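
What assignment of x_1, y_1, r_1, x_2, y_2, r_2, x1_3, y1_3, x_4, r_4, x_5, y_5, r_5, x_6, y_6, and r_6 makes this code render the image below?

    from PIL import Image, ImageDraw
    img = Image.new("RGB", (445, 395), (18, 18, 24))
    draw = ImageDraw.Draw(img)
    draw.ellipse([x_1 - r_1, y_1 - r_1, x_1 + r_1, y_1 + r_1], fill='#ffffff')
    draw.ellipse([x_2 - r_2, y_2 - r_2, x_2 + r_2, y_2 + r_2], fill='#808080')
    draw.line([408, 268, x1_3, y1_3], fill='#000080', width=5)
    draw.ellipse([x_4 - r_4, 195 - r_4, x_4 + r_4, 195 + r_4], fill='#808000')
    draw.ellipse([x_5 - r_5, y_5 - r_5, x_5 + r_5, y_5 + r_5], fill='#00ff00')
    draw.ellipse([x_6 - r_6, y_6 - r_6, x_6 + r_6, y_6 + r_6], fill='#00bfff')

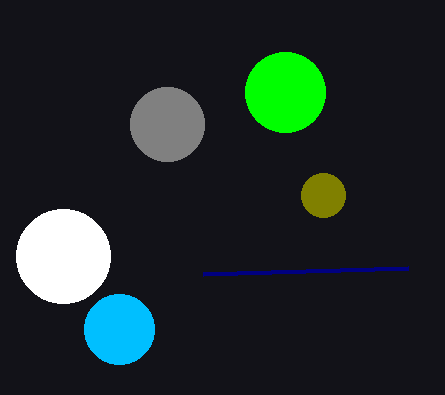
x_1 = 63; y_1 = 256; r_1 = 47; x_2 = 167; y_2 = 124; r_2 = 37; x1_3 = 203; y1_3 = 274; x_4 = 323; r_4 = 22; x_5 = 285; y_5 = 92; r_5 = 40; x_6 = 119; y_6 = 329; r_6 = 35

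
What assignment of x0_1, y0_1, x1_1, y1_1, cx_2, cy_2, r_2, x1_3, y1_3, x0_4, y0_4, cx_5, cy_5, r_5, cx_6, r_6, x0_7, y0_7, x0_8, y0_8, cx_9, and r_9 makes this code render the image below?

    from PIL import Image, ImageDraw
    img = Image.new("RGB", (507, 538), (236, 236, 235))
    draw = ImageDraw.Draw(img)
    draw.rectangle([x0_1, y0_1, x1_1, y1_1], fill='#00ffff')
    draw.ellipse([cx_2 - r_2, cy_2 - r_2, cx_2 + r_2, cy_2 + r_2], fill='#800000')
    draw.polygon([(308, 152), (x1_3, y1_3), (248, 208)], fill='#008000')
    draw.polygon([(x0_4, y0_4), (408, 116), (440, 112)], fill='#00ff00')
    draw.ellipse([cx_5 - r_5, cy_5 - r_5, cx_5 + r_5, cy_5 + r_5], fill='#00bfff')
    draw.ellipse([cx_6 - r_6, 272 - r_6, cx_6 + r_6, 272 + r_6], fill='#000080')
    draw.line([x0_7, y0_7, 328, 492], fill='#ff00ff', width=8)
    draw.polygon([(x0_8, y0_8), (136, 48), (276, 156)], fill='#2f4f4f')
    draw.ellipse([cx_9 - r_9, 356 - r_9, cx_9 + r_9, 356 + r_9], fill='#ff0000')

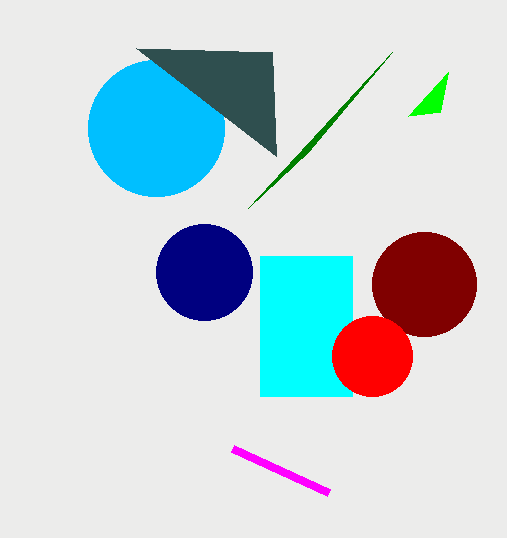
x0_1 = 260
y0_1 = 256
x1_1 = 352
y1_1 = 396
cx_2 = 424
cy_2 = 284
r_2 = 52
x1_3 = 392
y1_3 = 52
x0_4 = 448
y0_4 = 72
cx_5 = 156
cy_5 = 128
r_5 = 68
cx_6 = 204
r_6 = 48
x0_7 = 232
y0_7 = 448
x0_8 = 272
y0_8 = 52
cx_9 = 372
r_9 = 40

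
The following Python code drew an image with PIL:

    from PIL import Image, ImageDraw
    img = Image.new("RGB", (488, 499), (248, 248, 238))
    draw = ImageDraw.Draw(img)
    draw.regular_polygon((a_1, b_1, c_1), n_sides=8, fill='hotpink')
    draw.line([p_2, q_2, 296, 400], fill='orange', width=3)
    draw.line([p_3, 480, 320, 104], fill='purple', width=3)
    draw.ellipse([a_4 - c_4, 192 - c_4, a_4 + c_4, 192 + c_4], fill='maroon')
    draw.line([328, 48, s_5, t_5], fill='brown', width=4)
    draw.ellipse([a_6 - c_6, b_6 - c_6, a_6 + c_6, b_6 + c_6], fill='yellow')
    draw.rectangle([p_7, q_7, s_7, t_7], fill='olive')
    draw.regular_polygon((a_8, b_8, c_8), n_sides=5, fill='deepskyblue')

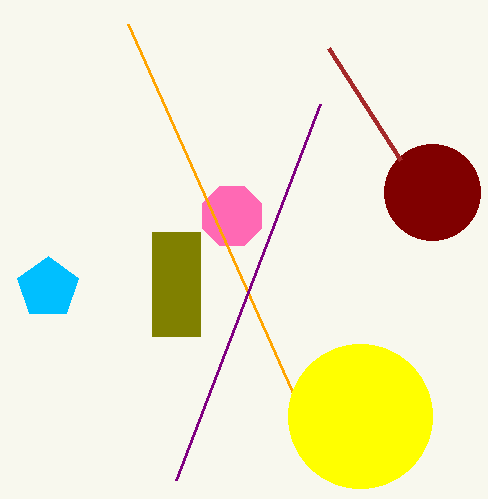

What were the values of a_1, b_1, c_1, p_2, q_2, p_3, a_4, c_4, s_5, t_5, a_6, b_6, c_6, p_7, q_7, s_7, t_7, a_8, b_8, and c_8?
a_1 = 232
b_1 = 216
c_1 = 32
p_2 = 128
q_2 = 24
p_3 = 176
a_4 = 432
c_4 = 48
s_5 = 400
t_5 = 160
a_6 = 360
b_6 = 416
c_6 = 72
p_7 = 152
q_7 = 232
s_7 = 200
t_7 = 336
a_8 = 48
b_8 = 288
c_8 = 32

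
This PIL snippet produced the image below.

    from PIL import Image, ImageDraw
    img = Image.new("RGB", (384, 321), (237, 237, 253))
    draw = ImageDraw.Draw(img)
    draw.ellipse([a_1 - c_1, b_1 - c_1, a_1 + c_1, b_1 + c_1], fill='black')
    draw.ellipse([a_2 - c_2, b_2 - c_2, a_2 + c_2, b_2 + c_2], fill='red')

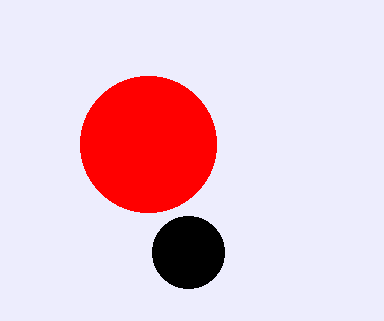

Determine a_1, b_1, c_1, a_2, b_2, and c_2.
a_1 = 188, b_1 = 252, c_1 = 36, a_2 = 148, b_2 = 144, c_2 = 68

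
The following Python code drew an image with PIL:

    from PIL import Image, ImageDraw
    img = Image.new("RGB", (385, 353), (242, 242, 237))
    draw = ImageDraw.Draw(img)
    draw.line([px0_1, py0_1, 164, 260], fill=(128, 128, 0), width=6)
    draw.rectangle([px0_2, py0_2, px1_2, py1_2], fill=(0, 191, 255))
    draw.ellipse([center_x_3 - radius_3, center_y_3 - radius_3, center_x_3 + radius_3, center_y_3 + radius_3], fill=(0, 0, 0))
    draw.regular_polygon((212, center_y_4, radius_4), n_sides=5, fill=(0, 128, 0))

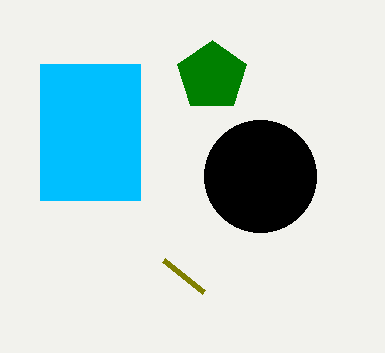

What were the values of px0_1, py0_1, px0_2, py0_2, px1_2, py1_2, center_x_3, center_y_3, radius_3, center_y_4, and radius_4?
px0_1 = 204, py0_1 = 292, px0_2 = 40, py0_2 = 64, px1_2 = 140, py1_2 = 200, center_x_3 = 260, center_y_3 = 176, radius_3 = 56, center_y_4 = 76, radius_4 = 36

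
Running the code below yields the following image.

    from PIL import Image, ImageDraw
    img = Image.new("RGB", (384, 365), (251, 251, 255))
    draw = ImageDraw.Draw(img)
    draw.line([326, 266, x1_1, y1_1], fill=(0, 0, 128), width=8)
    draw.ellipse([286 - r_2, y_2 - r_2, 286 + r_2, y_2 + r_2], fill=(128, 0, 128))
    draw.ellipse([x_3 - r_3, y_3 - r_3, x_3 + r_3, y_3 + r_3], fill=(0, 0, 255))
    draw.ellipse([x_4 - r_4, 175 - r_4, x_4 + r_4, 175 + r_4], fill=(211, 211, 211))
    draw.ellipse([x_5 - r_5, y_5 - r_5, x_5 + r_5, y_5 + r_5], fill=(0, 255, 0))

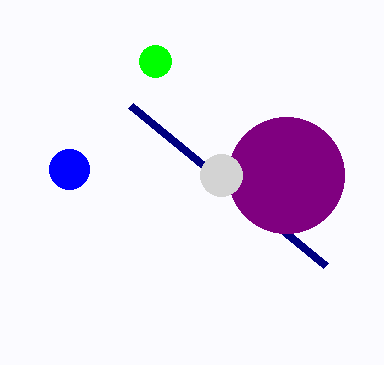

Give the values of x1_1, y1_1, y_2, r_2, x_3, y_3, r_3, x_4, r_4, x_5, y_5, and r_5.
x1_1 = 131; y1_1 = 106; y_2 = 175; r_2 = 58; x_3 = 69; y_3 = 169; r_3 = 20; x_4 = 221; r_4 = 21; x_5 = 155; y_5 = 61; r_5 = 16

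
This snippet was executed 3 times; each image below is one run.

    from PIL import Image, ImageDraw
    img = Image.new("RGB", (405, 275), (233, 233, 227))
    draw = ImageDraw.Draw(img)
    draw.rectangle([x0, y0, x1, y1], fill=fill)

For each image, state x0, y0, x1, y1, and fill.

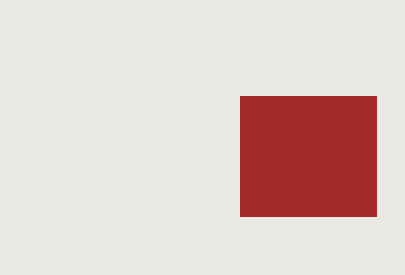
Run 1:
x0 = 240
y0 = 96
x1 = 376
y1 = 216
fill = 'brown'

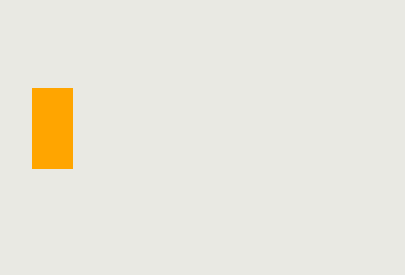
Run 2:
x0 = 32
y0 = 88
x1 = 72
y1 = 168
fill = 'orange'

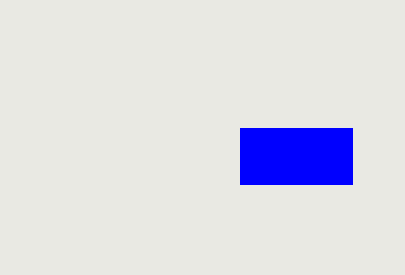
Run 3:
x0 = 240, y0 = 128, x1 = 352, y1 = 184, fill = 'blue'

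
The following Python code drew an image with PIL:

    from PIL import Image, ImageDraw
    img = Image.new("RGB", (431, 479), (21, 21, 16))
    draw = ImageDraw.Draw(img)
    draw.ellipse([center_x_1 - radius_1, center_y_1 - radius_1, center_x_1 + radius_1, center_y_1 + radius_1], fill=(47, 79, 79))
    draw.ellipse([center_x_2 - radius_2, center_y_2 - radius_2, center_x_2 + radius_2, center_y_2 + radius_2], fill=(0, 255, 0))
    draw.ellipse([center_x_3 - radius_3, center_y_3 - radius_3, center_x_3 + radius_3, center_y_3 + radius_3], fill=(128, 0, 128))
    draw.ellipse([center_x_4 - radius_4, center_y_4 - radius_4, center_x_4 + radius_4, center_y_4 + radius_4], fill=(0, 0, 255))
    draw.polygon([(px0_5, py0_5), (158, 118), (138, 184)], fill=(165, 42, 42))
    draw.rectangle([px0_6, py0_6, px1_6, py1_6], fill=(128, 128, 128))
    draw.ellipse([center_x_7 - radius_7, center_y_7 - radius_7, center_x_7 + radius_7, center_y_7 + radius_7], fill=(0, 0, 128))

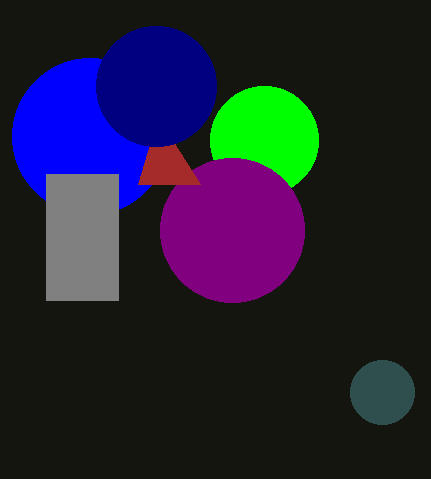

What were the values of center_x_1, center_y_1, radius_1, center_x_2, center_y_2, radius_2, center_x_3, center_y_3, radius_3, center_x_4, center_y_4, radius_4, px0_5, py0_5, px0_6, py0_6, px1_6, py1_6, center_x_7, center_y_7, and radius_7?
center_x_1 = 382, center_y_1 = 392, radius_1 = 32, center_x_2 = 264, center_y_2 = 140, radius_2 = 54, center_x_3 = 232, center_y_3 = 230, radius_3 = 72, center_x_4 = 90, center_y_4 = 136, radius_4 = 78, px0_5 = 200, py0_5 = 184, px0_6 = 46, py0_6 = 174, px1_6 = 118, py1_6 = 300, center_x_7 = 156, center_y_7 = 86, radius_7 = 60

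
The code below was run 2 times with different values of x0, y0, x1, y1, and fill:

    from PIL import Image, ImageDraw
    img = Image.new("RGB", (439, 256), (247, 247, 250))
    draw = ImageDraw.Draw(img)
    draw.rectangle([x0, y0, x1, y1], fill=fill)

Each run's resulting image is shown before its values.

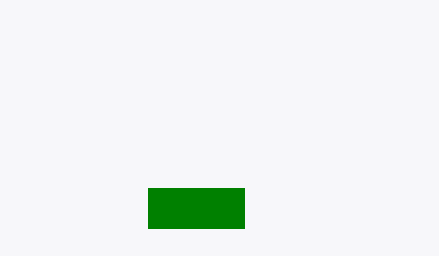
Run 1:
x0 = 148
y0 = 188
x1 = 244
y1 = 228
fill = 'green'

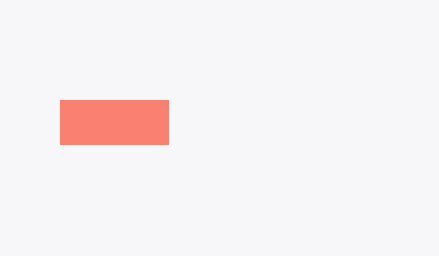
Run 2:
x0 = 60
y0 = 100
x1 = 168
y1 = 144
fill = 'salmon'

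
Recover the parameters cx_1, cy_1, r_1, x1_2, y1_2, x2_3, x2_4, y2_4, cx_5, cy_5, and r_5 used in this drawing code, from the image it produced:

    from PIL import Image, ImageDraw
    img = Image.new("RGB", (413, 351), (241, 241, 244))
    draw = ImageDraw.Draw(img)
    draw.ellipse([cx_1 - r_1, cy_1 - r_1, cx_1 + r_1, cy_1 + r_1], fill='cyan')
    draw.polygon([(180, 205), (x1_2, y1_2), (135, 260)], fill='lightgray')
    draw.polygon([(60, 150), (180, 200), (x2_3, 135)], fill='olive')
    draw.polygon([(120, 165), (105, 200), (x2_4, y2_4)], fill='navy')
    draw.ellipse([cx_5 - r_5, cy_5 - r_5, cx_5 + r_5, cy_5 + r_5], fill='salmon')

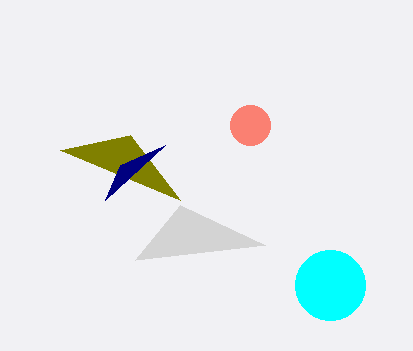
cx_1 = 330
cy_1 = 285
r_1 = 35
x1_2 = 265
y1_2 = 245
x2_3 = 130
x2_4 = 165
y2_4 = 145
cx_5 = 250
cy_5 = 125
r_5 = 20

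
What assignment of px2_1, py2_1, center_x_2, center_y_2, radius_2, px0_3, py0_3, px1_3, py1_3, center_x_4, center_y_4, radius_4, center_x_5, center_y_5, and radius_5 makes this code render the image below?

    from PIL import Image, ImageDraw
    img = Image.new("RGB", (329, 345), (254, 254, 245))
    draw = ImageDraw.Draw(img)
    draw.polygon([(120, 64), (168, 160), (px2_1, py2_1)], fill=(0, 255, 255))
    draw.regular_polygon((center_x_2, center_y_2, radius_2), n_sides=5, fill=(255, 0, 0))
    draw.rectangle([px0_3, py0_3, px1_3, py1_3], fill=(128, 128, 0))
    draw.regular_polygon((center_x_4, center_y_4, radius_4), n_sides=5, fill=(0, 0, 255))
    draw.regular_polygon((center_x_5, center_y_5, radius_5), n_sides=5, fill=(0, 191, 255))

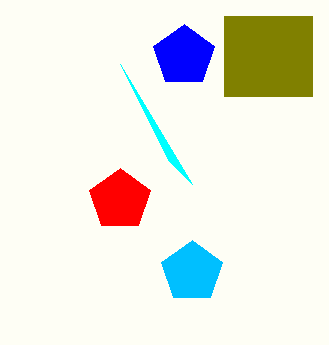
px2_1 = 192; py2_1 = 184; center_x_2 = 120; center_y_2 = 200; radius_2 = 32; px0_3 = 224; py0_3 = 16; px1_3 = 312; py1_3 = 96; center_x_4 = 184; center_y_4 = 56; radius_4 = 32; center_x_5 = 192; center_y_5 = 272; radius_5 = 32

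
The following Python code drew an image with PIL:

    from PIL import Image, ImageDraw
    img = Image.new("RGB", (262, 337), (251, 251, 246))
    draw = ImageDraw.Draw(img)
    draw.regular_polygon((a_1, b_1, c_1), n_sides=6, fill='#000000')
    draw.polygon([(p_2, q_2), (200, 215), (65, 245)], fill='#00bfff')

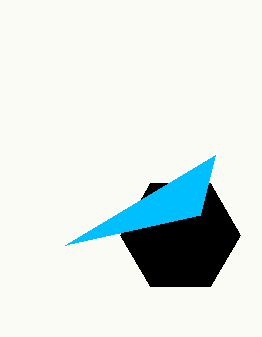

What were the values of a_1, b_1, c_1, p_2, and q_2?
a_1 = 180, b_1 = 235, c_1 = 60, p_2 = 215, q_2 = 155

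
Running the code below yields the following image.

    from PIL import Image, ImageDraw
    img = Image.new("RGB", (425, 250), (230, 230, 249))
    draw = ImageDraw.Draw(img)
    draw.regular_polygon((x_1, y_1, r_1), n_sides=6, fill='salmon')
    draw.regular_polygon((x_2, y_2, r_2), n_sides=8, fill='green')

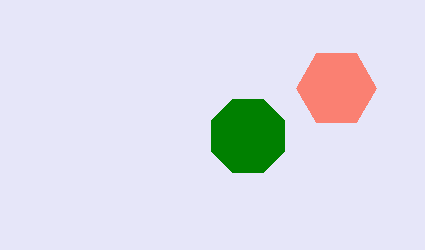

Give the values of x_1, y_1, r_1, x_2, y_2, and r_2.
x_1 = 336, y_1 = 88, r_1 = 40, x_2 = 248, y_2 = 136, r_2 = 40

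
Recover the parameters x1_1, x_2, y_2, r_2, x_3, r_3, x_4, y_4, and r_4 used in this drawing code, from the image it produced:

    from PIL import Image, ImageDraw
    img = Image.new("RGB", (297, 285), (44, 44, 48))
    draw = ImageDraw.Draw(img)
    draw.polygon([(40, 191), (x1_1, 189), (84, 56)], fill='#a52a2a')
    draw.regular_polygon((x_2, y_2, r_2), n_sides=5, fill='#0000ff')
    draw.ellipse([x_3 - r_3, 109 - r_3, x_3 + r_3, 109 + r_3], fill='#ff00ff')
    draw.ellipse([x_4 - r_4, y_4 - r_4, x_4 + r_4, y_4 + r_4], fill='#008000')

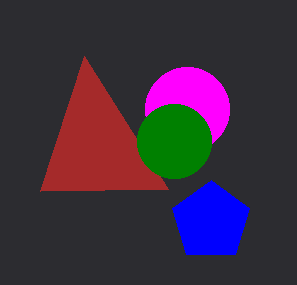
x1_1 = 168, x_2 = 211, y_2 = 221, r_2 = 41, x_3 = 187, r_3 = 42, x_4 = 174, y_4 = 141, r_4 = 37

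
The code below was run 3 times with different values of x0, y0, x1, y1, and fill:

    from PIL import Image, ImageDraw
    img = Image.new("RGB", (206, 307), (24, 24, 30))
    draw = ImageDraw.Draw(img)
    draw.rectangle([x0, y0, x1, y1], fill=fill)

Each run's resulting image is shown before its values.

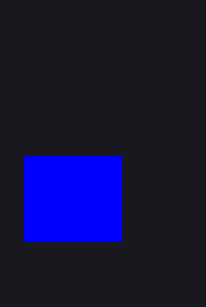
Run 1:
x0 = 24
y0 = 156
x1 = 120
y1 = 240
fill = 'blue'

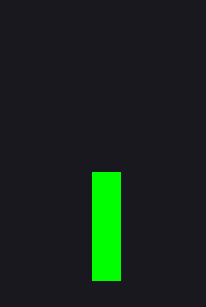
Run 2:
x0 = 92; y0 = 172; x1 = 120; y1 = 280; fill = 'lime'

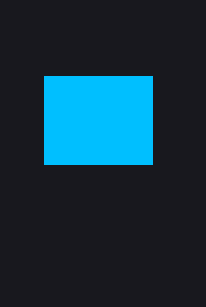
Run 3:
x0 = 44; y0 = 76; x1 = 152; y1 = 164; fill = 'deepskyblue'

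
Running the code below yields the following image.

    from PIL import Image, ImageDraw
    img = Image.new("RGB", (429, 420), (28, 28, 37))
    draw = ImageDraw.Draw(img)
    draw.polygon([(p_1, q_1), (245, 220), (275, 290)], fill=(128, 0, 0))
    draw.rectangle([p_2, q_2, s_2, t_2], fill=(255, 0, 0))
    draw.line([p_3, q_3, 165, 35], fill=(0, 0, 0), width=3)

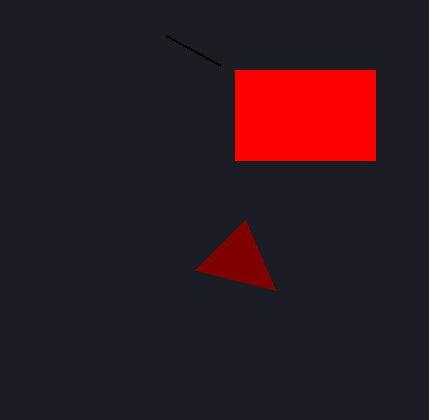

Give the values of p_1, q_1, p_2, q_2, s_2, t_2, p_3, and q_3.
p_1 = 195
q_1 = 270
p_2 = 235
q_2 = 70
s_2 = 375
t_2 = 160
p_3 = 220
q_3 = 65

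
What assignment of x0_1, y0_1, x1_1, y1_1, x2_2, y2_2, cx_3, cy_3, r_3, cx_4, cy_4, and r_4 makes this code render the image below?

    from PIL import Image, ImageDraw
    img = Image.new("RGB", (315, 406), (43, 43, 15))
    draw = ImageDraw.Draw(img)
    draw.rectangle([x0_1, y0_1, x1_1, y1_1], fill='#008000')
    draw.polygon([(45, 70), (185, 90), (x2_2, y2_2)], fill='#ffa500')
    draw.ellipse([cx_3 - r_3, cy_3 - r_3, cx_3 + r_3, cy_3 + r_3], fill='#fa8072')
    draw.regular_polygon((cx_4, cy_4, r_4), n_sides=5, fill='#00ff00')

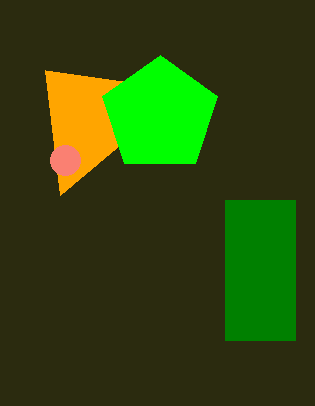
x0_1 = 225; y0_1 = 200; x1_1 = 295; y1_1 = 340; x2_2 = 60; y2_2 = 195; cx_3 = 65; cy_3 = 160; r_3 = 15; cx_4 = 160; cy_4 = 115; r_4 = 60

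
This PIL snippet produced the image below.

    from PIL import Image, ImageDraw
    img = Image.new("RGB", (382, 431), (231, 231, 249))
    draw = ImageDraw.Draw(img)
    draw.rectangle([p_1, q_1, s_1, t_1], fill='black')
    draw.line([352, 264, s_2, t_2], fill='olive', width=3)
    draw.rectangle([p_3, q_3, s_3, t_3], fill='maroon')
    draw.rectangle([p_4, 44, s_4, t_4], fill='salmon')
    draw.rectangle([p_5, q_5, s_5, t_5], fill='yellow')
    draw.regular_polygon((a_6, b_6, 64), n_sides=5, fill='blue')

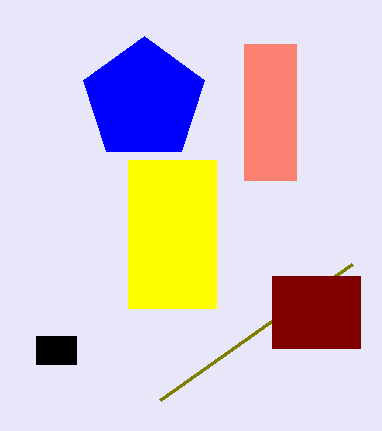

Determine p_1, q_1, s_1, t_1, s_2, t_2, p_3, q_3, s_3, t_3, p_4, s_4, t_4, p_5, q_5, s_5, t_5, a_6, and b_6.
p_1 = 36, q_1 = 336, s_1 = 76, t_1 = 364, s_2 = 160, t_2 = 400, p_3 = 272, q_3 = 276, s_3 = 360, t_3 = 348, p_4 = 244, s_4 = 296, t_4 = 180, p_5 = 128, q_5 = 160, s_5 = 216, t_5 = 308, a_6 = 144, b_6 = 100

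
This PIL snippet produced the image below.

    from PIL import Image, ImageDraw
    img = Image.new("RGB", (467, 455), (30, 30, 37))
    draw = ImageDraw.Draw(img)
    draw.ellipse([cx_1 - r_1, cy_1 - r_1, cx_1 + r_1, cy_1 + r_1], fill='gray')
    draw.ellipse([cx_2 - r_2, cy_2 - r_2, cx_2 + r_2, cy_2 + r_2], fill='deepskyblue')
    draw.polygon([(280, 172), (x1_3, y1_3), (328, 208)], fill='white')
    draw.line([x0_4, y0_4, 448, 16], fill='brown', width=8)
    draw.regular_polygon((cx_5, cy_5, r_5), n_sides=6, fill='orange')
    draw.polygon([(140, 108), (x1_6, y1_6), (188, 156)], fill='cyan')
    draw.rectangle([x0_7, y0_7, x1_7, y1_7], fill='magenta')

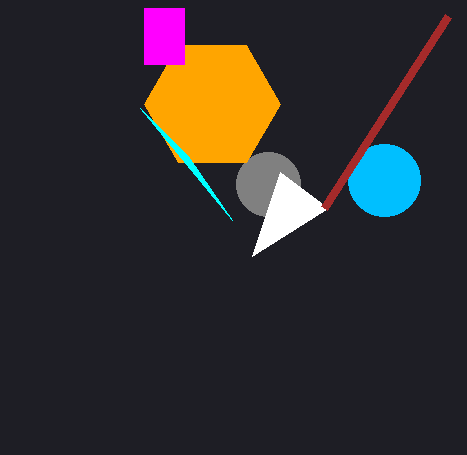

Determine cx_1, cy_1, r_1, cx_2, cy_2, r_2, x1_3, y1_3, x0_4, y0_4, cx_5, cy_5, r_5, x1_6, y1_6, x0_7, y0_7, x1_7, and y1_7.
cx_1 = 268
cy_1 = 184
r_1 = 32
cx_2 = 384
cy_2 = 180
r_2 = 36
x1_3 = 252
y1_3 = 256
x0_4 = 324
y0_4 = 208
cx_5 = 212
cy_5 = 104
r_5 = 68
x1_6 = 232
y1_6 = 220
x0_7 = 144
y0_7 = 8
x1_7 = 184
y1_7 = 64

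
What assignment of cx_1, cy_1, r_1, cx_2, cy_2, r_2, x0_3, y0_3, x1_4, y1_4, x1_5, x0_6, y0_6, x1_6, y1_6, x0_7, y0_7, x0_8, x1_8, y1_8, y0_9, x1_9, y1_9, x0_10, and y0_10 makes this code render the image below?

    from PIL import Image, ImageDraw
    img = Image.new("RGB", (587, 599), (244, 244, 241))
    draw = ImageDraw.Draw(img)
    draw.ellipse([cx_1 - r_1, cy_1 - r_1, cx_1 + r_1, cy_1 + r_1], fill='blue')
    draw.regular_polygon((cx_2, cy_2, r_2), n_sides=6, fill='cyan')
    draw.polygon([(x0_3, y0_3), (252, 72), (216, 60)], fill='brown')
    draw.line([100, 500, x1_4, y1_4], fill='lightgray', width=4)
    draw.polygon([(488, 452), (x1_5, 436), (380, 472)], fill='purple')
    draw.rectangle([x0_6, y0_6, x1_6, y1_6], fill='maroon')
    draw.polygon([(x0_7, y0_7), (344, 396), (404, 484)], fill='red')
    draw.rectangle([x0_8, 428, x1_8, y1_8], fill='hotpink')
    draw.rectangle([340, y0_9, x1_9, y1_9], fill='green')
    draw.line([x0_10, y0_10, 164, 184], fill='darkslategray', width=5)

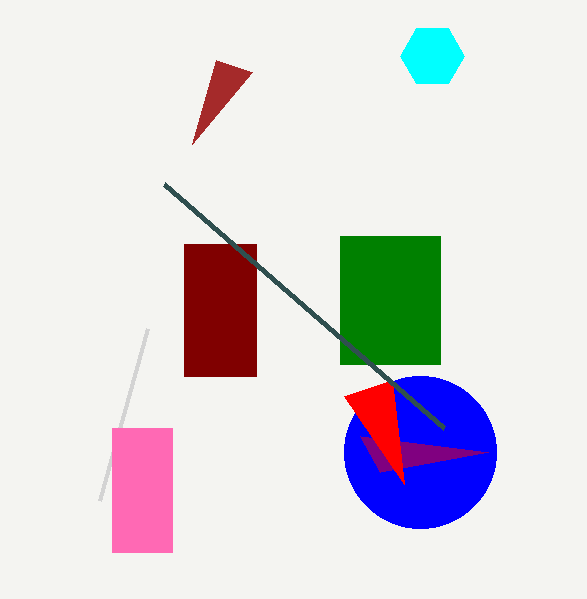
cx_1 = 420; cy_1 = 452; r_1 = 76; cx_2 = 432; cy_2 = 56; r_2 = 32; x0_3 = 192; y0_3 = 144; x1_4 = 148; y1_4 = 328; x1_5 = 360; x0_6 = 184; y0_6 = 244; x1_6 = 256; y1_6 = 376; x0_7 = 392; y0_7 = 380; x0_8 = 112; x1_8 = 172; y1_8 = 552; y0_9 = 236; x1_9 = 440; y1_9 = 364; x0_10 = 444; y0_10 = 428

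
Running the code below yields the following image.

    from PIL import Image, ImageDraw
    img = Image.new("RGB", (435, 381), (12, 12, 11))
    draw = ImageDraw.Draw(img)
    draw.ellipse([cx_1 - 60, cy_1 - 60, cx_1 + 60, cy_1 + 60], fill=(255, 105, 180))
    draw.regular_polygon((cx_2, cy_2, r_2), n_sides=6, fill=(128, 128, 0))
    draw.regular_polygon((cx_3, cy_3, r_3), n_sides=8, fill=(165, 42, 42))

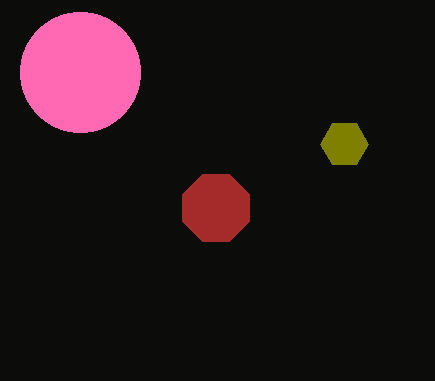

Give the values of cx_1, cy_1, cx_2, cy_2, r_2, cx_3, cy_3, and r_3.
cx_1 = 80
cy_1 = 72
cx_2 = 344
cy_2 = 144
r_2 = 24
cx_3 = 216
cy_3 = 208
r_3 = 36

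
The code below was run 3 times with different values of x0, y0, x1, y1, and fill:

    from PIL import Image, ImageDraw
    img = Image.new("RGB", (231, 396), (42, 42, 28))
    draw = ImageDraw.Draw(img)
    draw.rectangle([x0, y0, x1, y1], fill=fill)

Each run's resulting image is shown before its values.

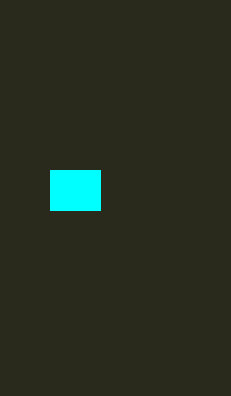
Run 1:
x0 = 50; y0 = 170; x1 = 100; y1 = 210; fill = 'cyan'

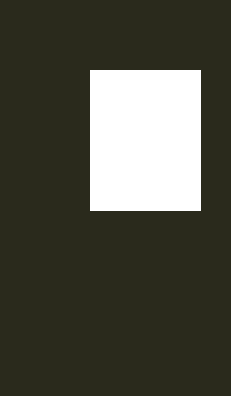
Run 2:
x0 = 90
y0 = 70
x1 = 200
y1 = 210
fill = 'white'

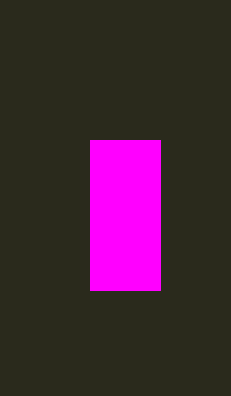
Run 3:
x0 = 90; y0 = 140; x1 = 160; y1 = 290; fill = 'magenta'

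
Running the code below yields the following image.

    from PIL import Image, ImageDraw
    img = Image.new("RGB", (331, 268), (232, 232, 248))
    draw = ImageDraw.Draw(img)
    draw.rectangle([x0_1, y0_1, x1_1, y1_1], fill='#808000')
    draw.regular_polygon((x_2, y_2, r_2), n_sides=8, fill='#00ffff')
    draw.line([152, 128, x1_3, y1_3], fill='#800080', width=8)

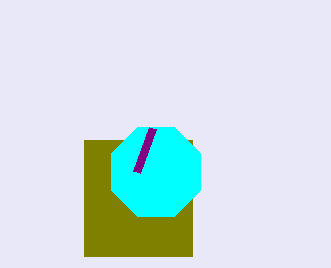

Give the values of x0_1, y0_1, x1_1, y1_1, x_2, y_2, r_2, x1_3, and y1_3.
x0_1 = 84
y0_1 = 140
x1_1 = 192
y1_1 = 256
x_2 = 156
y_2 = 172
r_2 = 48
x1_3 = 136
y1_3 = 172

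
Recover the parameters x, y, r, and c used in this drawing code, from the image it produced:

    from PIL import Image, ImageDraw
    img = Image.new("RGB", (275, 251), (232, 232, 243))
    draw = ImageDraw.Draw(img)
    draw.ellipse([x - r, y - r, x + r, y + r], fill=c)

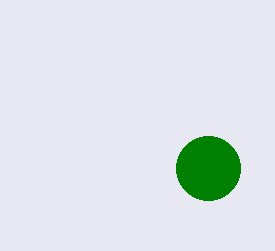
x = 208
y = 168
r = 32
c = 'green'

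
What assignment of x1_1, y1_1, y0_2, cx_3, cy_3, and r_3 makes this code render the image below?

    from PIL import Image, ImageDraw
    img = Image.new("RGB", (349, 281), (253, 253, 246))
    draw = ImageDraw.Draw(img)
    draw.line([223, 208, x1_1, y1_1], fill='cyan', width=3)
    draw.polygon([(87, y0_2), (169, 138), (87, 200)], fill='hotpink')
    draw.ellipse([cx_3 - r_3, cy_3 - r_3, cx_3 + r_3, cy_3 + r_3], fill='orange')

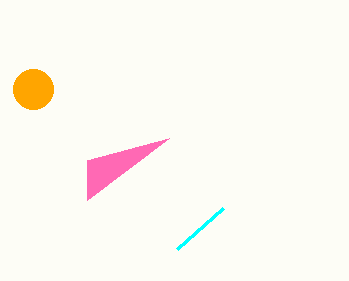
x1_1 = 177
y1_1 = 249
y0_2 = 160
cx_3 = 33
cy_3 = 89
r_3 = 20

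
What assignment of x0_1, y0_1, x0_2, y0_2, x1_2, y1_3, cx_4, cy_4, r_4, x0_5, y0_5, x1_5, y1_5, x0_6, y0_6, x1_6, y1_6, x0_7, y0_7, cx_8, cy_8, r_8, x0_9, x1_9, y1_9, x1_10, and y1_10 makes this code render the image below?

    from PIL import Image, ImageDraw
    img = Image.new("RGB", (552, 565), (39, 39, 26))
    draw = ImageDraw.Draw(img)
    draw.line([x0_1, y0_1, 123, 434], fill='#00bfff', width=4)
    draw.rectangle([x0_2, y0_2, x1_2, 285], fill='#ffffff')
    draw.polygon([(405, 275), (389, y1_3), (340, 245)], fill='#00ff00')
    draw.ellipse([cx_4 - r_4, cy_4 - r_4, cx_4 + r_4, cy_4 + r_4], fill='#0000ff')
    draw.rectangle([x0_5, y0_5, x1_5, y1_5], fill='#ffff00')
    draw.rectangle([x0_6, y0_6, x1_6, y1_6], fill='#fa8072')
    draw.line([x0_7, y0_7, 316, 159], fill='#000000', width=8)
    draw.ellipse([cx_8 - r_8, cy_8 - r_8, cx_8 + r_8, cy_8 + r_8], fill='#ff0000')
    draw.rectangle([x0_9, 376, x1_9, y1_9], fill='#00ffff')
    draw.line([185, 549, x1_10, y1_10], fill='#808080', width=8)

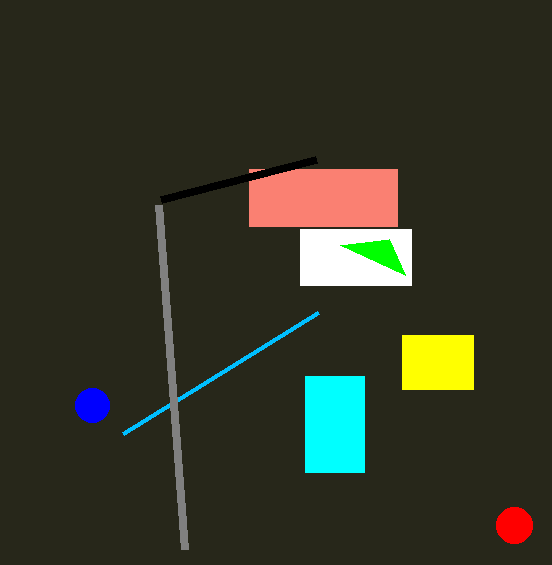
x0_1 = 318, y0_1 = 313, x0_2 = 300, y0_2 = 229, x1_2 = 411, y1_3 = 239, cx_4 = 92, cy_4 = 405, r_4 = 17, x0_5 = 402, y0_5 = 335, x1_5 = 473, y1_5 = 389, x0_6 = 249, y0_6 = 169, x1_6 = 397, y1_6 = 226, x0_7 = 161, y0_7 = 199, cx_8 = 514, cy_8 = 525, r_8 = 18, x0_9 = 305, x1_9 = 364, y1_9 = 472, x1_10 = 159, y1_10 = 205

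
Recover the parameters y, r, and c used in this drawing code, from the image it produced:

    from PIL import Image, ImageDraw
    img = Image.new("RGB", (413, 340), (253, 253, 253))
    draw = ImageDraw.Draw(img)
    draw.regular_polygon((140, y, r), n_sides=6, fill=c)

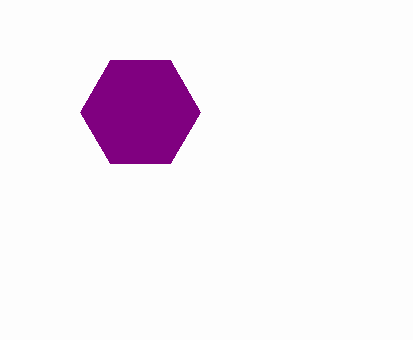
y = 112; r = 60; c = 'purple'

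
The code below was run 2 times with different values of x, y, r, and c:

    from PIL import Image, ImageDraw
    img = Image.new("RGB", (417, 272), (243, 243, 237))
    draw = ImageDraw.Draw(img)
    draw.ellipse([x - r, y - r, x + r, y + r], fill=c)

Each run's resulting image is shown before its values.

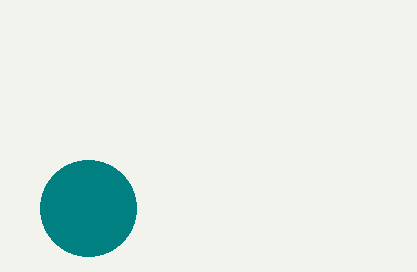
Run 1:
x = 88, y = 208, r = 48, c = 'teal'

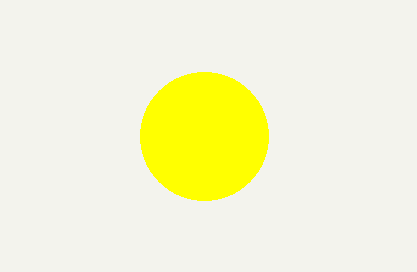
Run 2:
x = 204; y = 136; r = 64; c = 'yellow'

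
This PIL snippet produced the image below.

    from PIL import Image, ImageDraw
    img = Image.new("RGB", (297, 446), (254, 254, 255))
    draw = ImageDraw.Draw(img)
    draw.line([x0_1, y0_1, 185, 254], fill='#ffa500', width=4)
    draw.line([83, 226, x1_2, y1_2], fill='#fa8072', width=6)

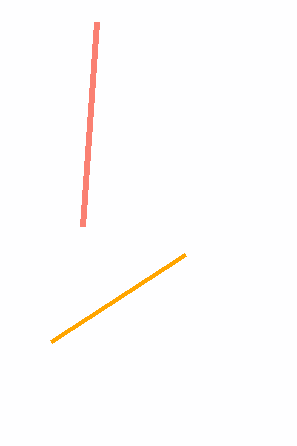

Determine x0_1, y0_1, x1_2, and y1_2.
x0_1 = 51, y0_1 = 341, x1_2 = 97, y1_2 = 22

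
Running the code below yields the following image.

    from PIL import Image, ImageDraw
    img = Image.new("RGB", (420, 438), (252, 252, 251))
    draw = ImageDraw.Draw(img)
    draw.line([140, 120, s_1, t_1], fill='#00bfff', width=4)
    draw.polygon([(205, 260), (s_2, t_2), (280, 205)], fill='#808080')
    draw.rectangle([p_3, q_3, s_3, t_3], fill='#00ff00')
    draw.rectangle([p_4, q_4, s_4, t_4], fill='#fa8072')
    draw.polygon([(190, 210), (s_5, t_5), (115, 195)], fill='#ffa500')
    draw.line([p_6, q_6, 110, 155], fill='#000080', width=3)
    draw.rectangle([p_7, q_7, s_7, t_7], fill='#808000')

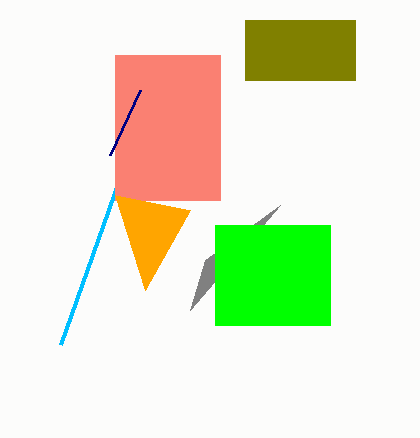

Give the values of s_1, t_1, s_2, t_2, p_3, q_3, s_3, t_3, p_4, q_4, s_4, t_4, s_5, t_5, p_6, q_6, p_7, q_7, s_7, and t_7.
s_1 = 60, t_1 = 345, s_2 = 190, t_2 = 310, p_3 = 215, q_3 = 225, s_3 = 330, t_3 = 325, p_4 = 115, q_4 = 55, s_4 = 220, t_4 = 200, s_5 = 145, t_5 = 290, p_6 = 140, q_6 = 90, p_7 = 245, q_7 = 20, s_7 = 355, t_7 = 80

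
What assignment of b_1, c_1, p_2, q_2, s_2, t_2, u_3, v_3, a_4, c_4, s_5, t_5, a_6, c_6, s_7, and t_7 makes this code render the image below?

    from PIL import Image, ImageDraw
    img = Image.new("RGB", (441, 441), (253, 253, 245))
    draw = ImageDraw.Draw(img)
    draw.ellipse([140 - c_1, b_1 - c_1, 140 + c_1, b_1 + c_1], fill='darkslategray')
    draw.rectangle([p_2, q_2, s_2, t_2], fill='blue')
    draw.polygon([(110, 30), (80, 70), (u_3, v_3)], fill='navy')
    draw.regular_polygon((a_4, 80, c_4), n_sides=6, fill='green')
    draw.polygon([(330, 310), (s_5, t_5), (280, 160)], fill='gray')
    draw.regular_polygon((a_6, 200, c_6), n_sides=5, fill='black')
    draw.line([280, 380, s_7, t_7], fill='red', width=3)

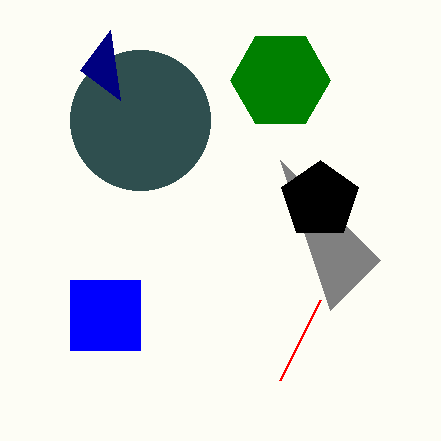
b_1 = 120, c_1 = 70, p_2 = 70, q_2 = 280, s_2 = 140, t_2 = 350, u_3 = 120, v_3 = 100, a_4 = 280, c_4 = 50, s_5 = 380, t_5 = 260, a_6 = 320, c_6 = 40, s_7 = 320, t_7 = 300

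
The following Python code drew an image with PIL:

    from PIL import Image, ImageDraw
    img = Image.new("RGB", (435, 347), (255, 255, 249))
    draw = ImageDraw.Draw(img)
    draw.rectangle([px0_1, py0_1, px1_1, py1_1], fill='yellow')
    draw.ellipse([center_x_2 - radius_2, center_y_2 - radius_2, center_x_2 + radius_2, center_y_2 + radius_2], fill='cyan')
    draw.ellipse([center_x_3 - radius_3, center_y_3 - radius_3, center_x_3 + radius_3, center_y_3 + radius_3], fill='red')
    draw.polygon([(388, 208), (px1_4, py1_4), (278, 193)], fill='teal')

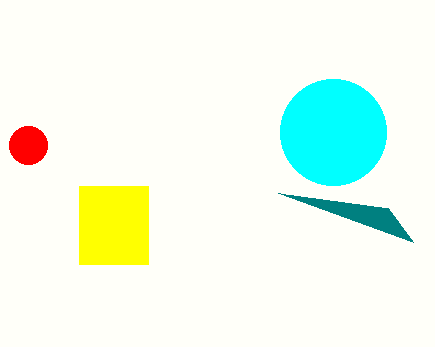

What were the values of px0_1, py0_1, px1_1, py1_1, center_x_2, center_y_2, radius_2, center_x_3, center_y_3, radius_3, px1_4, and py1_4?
px0_1 = 79; py0_1 = 186; px1_1 = 148; py1_1 = 264; center_x_2 = 333; center_y_2 = 132; radius_2 = 53; center_x_3 = 28; center_y_3 = 145; radius_3 = 19; px1_4 = 413; py1_4 = 242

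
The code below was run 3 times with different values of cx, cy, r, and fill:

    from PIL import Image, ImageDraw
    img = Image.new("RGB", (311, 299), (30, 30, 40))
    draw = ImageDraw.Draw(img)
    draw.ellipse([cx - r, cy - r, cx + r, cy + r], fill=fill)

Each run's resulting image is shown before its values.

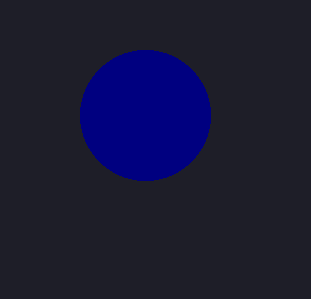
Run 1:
cx = 145
cy = 115
r = 65
fill = 'navy'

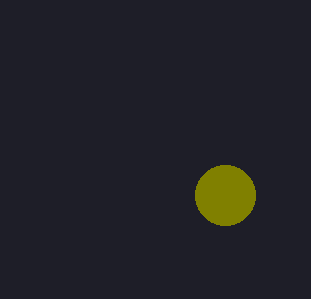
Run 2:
cx = 225; cy = 195; r = 30; fill = 'olive'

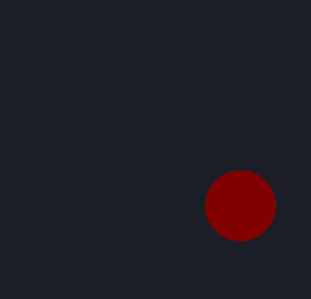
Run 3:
cx = 240, cy = 205, r = 35, fill = 'maroon'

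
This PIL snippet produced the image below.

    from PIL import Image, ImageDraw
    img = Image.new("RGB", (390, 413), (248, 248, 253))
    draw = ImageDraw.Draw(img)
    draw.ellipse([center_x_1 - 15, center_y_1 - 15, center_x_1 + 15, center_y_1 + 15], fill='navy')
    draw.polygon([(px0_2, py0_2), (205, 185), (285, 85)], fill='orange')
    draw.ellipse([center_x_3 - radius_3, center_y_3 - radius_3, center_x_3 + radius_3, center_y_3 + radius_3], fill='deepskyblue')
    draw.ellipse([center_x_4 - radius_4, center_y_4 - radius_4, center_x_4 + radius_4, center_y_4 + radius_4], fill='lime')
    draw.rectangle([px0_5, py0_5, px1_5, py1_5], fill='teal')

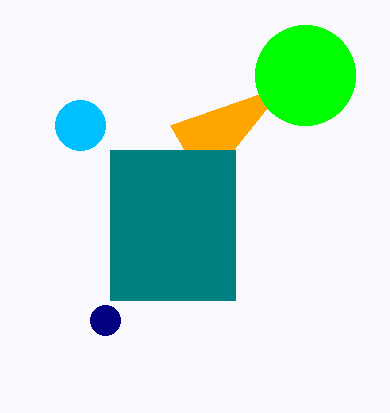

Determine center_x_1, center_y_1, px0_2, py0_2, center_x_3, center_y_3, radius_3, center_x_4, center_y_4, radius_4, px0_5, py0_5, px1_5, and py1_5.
center_x_1 = 105
center_y_1 = 320
px0_2 = 170
py0_2 = 125
center_x_3 = 80
center_y_3 = 125
radius_3 = 25
center_x_4 = 305
center_y_4 = 75
radius_4 = 50
px0_5 = 110
py0_5 = 150
px1_5 = 235
py1_5 = 300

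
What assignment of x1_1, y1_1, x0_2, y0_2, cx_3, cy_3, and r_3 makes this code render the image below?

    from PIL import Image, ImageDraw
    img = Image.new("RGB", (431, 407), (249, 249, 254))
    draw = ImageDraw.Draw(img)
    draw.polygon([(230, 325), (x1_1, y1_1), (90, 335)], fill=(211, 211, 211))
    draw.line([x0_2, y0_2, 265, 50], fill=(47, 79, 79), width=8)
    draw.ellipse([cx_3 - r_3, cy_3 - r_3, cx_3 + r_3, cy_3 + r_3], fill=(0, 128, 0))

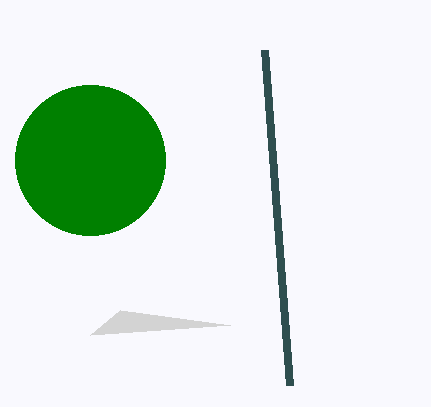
x1_1 = 120, y1_1 = 310, x0_2 = 290, y0_2 = 385, cx_3 = 90, cy_3 = 160, r_3 = 75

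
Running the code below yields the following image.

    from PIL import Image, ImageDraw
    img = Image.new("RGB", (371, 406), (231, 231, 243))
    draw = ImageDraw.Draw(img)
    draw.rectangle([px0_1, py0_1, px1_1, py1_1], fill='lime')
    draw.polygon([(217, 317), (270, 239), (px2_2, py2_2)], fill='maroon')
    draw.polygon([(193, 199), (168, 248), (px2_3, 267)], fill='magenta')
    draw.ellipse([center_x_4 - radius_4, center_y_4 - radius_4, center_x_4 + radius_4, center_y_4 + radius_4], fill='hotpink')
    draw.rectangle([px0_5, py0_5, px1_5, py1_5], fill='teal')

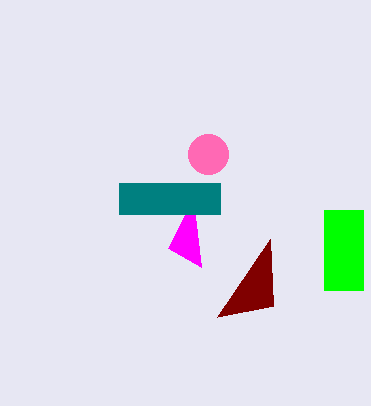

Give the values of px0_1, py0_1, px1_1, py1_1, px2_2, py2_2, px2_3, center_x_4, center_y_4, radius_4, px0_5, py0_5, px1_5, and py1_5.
px0_1 = 324, py0_1 = 210, px1_1 = 363, py1_1 = 290, px2_2 = 273, py2_2 = 306, px2_3 = 201, center_x_4 = 208, center_y_4 = 154, radius_4 = 20, px0_5 = 119, py0_5 = 183, px1_5 = 220, py1_5 = 214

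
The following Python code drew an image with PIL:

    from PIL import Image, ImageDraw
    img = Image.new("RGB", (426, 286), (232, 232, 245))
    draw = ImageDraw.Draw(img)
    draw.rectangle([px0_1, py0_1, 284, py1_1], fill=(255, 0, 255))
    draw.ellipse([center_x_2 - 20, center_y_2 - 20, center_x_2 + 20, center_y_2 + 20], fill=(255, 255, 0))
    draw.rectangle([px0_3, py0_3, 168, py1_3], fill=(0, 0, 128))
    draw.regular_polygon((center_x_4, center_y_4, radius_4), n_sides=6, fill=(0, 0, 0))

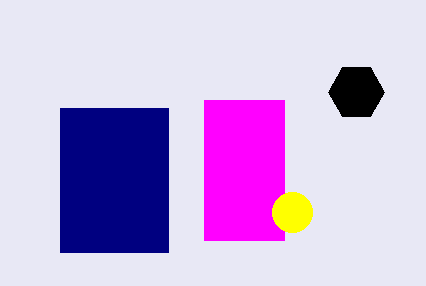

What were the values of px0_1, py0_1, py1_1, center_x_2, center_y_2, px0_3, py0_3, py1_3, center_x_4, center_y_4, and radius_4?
px0_1 = 204, py0_1 = 100, py1_1 = 240, center_x_2 = 292, center_y_2 = 212, px0_3 = 60, py0_3 = 108, py1_3 = 252, center_x_4 = 356, center_y_4 = 92, radius_4 = 28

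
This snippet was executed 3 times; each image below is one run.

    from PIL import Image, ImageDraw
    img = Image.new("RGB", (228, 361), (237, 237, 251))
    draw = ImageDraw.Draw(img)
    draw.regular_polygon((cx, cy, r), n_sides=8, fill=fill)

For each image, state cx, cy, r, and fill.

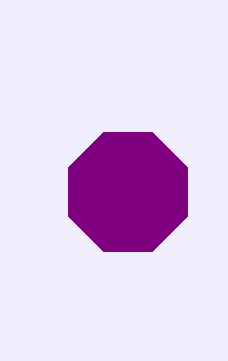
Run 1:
cx = 128
cy = 192
r = 64
fill = 'purple'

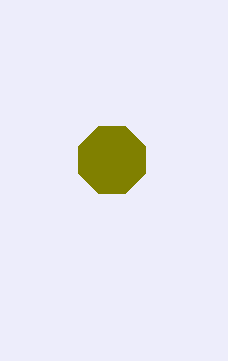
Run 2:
cx = 112; cy = 160; r = 36; fill = 'olive'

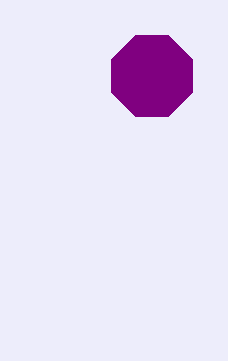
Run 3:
cx = 152, cy = 76, r = 44, fill = 'purple'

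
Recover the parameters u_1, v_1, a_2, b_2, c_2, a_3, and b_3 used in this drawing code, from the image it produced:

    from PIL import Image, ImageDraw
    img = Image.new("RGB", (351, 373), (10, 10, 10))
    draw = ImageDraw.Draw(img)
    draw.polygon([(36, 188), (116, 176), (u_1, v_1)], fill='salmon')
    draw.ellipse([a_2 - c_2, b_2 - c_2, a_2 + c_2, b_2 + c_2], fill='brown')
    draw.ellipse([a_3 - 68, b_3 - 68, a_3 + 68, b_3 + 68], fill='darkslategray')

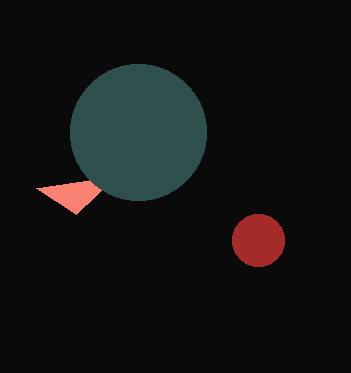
u_1 = 76; v_1 = 214; a_2 = 258; b_2 = 240; c_2 = 26; a_3 = 138; b_3 = 132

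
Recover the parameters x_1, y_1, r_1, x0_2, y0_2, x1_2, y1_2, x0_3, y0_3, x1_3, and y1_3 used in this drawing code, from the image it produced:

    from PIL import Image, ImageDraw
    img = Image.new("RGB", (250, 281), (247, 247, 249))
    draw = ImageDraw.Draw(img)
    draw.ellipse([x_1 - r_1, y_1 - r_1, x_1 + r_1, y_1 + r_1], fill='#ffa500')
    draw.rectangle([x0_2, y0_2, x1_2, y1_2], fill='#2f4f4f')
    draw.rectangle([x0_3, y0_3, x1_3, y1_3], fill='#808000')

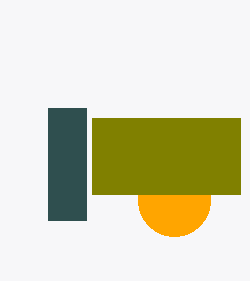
x_1 = 174, y_1 = 200, r_1 = 36, x0_2 = 48, y0_2 = 108, x1_2 = 86, y1_2 = 220, x0_3 = 92, y0_3 = 118, x1_3 = 240, y1_3 = 194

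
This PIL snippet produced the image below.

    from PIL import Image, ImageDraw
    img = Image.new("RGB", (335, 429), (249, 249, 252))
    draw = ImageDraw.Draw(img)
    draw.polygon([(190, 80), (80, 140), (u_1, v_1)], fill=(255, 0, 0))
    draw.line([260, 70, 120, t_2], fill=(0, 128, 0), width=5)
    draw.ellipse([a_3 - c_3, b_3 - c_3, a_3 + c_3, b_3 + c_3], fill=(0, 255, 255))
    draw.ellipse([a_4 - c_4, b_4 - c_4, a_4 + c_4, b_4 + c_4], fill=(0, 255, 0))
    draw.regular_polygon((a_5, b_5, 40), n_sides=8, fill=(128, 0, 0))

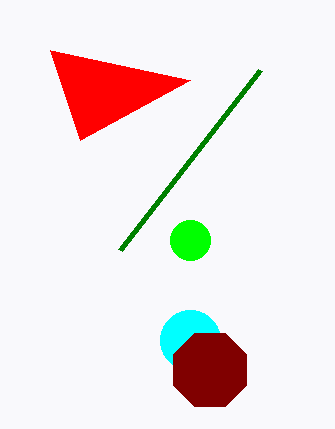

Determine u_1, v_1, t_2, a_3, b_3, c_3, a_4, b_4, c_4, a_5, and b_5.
u_1 = 50, v_1 = 50, t_2 = 250, a_3 = 190, b_3 = 340, c_3 = 30, a_4 = 190, b_4 = 240, c_4 = 20, a_5 = 210, b_5 = 370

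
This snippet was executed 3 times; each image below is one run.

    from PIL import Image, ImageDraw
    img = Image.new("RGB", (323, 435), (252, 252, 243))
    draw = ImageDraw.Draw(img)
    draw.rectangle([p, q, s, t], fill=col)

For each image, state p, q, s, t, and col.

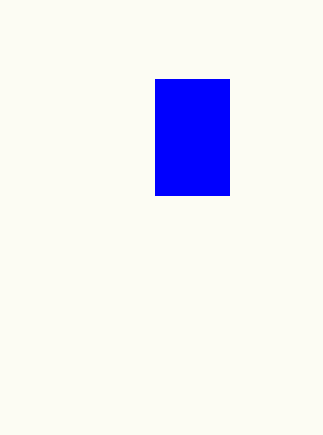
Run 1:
p = 155
q = 79
s = 229
t = 195
col = 'blue'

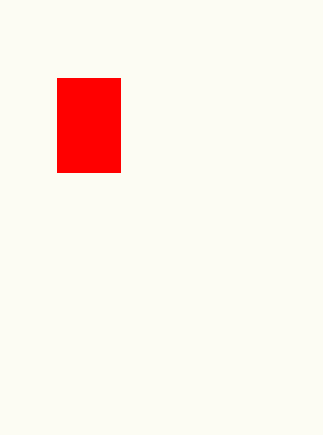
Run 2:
p = 57
q = 78
s = 120
t = 172
col = 'red'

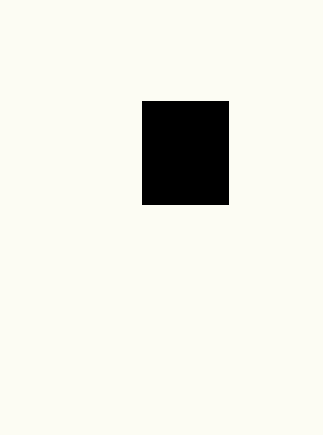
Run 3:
p = 142, q = 101, s = 228, t = 204, col = 'black'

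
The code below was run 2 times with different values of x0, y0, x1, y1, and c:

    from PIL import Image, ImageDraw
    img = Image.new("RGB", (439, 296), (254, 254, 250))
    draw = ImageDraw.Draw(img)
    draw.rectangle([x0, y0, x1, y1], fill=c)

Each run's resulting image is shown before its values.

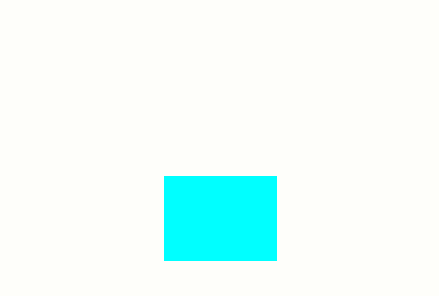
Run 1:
x0 = 164; y0 = 176; x1 = 276; y1 = 260; c = 'cyan'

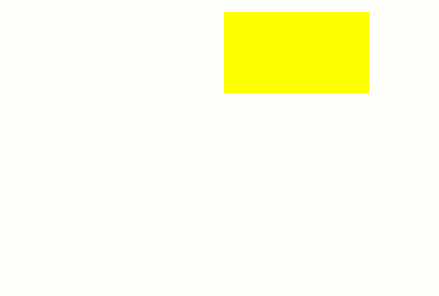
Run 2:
x0 = 224; y0 = 12; x1 = 368; y1 = 92; c = 'yellow'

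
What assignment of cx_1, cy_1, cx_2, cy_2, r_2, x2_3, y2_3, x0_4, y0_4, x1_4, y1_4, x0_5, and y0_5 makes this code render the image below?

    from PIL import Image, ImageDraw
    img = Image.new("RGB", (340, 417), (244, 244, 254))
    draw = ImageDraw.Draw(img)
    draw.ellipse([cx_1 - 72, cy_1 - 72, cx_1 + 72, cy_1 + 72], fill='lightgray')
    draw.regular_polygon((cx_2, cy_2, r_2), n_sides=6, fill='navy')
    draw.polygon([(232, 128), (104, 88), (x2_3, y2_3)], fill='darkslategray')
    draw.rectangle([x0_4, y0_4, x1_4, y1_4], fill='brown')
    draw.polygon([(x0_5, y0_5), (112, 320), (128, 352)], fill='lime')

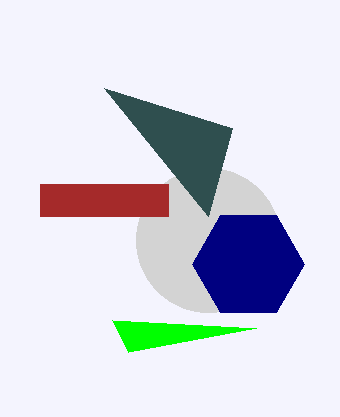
cx_1 = 208; cy_1 = 240; cx_2 = 248; cy_2 = 264; r_2 = 56; x2_3 = 208; y2_3 = 216; x0_4 = 40; y0_4 = 184; x1_4 = 168; y1_4 = 216; x0_5 = 256; y0_5 = 328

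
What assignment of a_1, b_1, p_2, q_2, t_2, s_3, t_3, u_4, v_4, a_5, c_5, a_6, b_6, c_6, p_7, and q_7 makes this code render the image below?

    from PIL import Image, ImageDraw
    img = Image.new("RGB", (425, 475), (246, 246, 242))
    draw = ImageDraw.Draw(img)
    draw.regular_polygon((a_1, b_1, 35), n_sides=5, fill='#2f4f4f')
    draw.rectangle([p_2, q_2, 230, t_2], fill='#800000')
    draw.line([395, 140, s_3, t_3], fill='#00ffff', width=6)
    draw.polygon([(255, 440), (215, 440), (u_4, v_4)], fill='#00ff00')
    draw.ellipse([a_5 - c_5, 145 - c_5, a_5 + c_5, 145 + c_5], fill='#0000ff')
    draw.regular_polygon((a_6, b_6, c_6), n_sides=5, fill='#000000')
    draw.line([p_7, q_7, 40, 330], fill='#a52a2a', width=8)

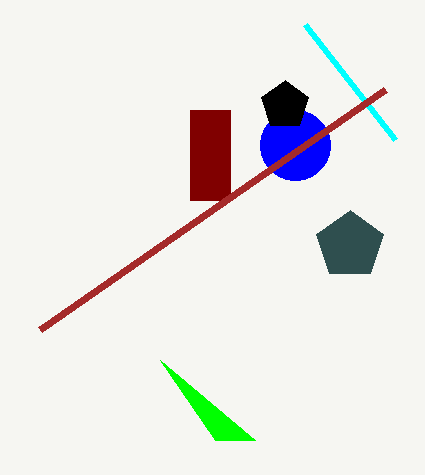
a_1 = 350
b_1 = 245
p_2 = 190
q_2 = 110
t_2 = 200
s_3 = 305
t_3 = 25
u_4 = 160
v_4 = 360
a_5 = 295
c_5 = 35
a_6 = 285
b_6 = 105
c_6 = 25
p_7 = 385
q_7 = 90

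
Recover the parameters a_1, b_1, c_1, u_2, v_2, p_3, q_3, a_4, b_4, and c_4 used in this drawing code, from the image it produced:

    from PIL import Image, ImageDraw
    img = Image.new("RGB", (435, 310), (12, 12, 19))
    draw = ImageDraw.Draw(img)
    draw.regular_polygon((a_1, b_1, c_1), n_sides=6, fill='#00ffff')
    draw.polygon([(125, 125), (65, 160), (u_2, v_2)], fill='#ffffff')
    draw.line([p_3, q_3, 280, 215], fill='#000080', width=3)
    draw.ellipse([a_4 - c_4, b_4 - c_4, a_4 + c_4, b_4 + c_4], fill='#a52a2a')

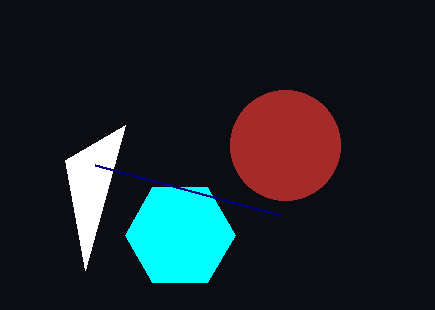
a_1 = 180, b_1 = 235, c_1 = 55, u_2 = 85, v_2 = 270, p_3 = 95, q_3 = 165, a_4 = 285, b_4 = 145, c_4 = 55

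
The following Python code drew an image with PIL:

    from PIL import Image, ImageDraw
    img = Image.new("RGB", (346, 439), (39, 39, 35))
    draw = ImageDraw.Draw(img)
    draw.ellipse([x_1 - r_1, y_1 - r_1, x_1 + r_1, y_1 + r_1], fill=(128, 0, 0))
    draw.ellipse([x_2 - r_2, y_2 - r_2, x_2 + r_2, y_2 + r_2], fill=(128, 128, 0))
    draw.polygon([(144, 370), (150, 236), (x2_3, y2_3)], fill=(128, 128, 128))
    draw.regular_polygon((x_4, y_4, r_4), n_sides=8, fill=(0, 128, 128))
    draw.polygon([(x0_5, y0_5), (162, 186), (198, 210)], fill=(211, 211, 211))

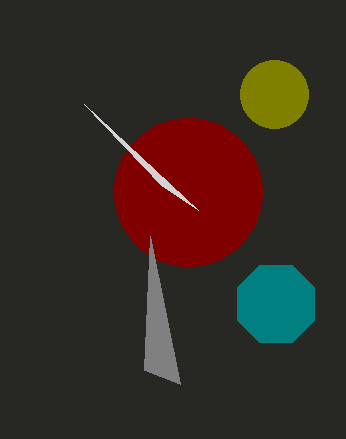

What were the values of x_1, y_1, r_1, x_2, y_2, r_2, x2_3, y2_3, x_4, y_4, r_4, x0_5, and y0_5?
x_1 = 188
y_1 = 192
r_1 = 74
x_2 = 274
y_2 = 94
r_2 = 34
x2_3 = 180
y2_3 = 384
x_4 = 276
y_4 = 304
r_4 = 42
x0_5 = 84
y0_5 = 104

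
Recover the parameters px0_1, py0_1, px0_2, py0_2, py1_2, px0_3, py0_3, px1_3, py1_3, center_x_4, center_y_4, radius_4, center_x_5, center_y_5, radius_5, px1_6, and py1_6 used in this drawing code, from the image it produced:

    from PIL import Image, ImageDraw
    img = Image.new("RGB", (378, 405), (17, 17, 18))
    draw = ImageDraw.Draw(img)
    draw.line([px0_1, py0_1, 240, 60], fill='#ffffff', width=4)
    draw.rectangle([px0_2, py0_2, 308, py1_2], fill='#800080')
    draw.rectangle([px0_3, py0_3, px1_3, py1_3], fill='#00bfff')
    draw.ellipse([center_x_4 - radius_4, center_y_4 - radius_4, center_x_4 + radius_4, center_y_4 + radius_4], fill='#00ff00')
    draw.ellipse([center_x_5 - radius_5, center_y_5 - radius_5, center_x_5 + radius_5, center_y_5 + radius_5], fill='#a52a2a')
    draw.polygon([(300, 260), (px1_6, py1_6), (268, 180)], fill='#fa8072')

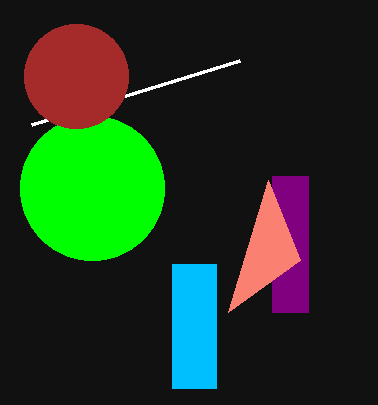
px0_1 = 32
py0_1 = 124
px0_2 = 272
py0_2 = 176
py1_2 = 312
px0_3 = 172
py0_3 = 264
px1_3 = 216
py1_3 = 388
center_x_4 = 92
center_y_4 = 188
radius_4 = 72
center_x_5 = 76
center_y_5 = 76
radius_5 = 52
px1_6 = 228
py1_6 = 312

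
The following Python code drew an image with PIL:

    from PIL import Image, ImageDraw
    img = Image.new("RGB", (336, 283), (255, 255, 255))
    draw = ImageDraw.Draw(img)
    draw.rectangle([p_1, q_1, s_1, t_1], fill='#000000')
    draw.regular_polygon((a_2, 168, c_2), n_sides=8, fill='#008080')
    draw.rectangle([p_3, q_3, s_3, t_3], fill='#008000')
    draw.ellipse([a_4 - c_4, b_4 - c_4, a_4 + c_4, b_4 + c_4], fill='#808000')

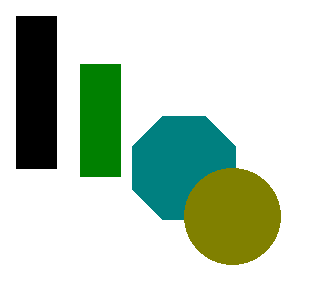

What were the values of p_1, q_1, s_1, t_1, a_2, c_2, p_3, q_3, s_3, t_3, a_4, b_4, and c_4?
p_1 = 16, q_1 = 16, s_1 = 56, t_1 = 168, a_2 = 184, c_2 = 56, p_3 = 80, q_3 = 64, s_3 = 120, t_3 = 176, a_4 = 232, b_4 = 216, c_4 = 48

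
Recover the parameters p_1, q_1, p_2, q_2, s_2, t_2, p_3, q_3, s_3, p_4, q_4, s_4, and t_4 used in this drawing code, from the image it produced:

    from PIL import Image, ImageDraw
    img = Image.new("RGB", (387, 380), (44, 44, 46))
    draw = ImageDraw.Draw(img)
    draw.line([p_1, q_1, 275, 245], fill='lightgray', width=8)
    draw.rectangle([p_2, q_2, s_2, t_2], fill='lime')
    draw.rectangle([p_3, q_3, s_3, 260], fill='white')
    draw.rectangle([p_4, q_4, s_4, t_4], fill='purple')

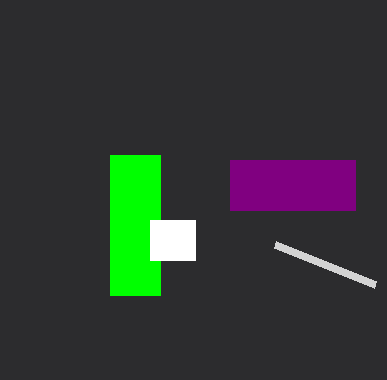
p_1 = 375
q_1 = 285
p_2 = 110
q_2 = 155
s_2 = 160
t_2 = 295
p_3 = 150
q_3 = 220
s_3 = 195
p_4 = 230
q_4 = 160
s_4 = 355
t_4 = 210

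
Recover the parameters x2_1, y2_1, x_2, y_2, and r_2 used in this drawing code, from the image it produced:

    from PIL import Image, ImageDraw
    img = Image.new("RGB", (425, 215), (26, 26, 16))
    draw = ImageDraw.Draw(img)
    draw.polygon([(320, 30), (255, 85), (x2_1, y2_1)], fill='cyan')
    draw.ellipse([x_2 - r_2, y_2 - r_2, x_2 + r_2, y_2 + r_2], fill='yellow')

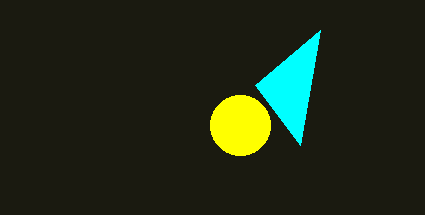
x2_1 = 300
y2_1 = 145
x_2 = 240
y_2 = 125
r_2 = 30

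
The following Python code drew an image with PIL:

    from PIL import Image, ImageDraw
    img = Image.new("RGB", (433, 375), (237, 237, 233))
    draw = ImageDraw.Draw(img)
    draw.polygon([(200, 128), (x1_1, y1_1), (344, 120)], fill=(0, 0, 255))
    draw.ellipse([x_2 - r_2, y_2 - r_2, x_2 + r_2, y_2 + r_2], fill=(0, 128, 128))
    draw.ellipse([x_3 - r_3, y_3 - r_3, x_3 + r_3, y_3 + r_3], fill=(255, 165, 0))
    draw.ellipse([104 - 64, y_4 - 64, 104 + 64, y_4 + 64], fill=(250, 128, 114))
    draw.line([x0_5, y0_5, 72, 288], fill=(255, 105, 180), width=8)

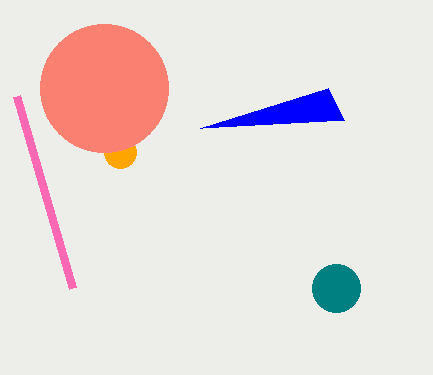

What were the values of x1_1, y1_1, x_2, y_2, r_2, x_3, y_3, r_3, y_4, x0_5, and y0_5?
x1_1 = 328
y1_1 = 88
x_2 = 336
y_2 = 288
r_2 = 24
x_3 = 120
y_3 = 152
r_3 = 16
y_4 = 88
x0_5 = 16
y0_5 = 96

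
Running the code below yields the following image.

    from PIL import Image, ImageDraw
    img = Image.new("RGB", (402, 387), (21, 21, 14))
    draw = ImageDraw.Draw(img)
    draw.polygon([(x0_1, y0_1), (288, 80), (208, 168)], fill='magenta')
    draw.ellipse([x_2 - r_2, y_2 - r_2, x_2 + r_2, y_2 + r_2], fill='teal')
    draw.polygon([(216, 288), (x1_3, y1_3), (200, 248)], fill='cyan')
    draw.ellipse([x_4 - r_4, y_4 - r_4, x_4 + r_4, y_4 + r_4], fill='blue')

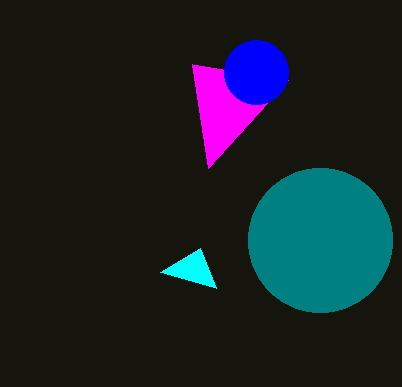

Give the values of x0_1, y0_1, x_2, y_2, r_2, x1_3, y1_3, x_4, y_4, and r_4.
x0_1 = 192
y0_1 = 64
x_2 = 320
y_2 = 240
r_2 = 72
x1_3 = 160
y1_3 = 272
x_4 = 256
y_4 = 72
r_4 = 32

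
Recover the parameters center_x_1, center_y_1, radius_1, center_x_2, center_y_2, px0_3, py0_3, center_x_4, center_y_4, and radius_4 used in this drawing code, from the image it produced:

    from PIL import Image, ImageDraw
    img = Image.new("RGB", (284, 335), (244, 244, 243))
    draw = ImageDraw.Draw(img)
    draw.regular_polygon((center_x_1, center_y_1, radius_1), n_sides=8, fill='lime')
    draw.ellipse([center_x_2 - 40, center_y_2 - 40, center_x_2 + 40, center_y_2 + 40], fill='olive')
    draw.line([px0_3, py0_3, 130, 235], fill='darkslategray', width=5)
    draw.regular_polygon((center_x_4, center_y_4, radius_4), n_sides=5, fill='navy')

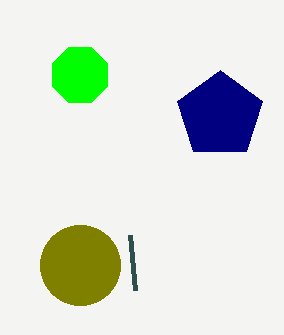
center_x_1 = 80
center_y_1 = 75
radius_1 = 30
center_x_2 = 80
center_y_2 = 265
px0_3 = 135
py0_3 = 290
center_x_4 = 220
center_y_4 = 115
radius_4 = 45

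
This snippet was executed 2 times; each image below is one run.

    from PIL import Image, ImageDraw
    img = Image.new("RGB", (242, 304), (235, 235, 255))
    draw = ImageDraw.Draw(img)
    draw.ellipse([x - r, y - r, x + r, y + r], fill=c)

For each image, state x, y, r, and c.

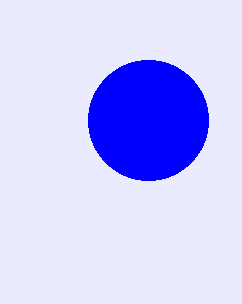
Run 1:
x = 148
y = 120
r = 60
c = 'blue'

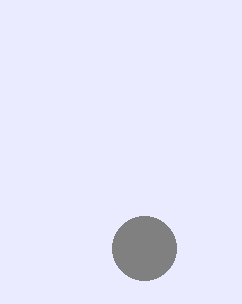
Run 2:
x = 144, y = 248, r = 32, c = 'gray'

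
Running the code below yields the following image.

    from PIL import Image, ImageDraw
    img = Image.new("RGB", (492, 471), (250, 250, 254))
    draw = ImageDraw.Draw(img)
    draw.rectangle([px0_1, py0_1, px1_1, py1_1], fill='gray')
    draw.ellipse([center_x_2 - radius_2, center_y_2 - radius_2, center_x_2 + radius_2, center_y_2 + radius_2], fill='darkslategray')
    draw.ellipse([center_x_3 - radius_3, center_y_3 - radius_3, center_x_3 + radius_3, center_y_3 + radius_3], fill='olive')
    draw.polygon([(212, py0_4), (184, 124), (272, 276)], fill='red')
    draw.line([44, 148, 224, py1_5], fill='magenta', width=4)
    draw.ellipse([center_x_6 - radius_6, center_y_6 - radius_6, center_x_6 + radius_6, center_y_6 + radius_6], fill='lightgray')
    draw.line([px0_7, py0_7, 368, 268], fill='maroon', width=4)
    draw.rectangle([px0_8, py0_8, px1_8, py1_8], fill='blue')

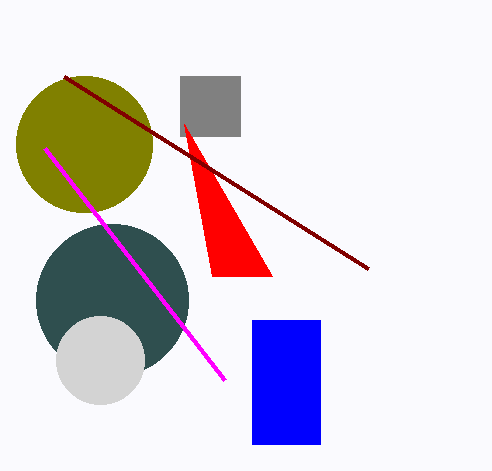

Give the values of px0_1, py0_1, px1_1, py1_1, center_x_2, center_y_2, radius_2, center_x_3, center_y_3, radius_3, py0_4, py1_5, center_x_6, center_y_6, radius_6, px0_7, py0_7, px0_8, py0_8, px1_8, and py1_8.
px0_1 = 180
py0_1 = 76
px1_1 = 240
py1_1 = 136
center_x_2 = 112
center_y_2 = 300
radius_2 = 76
center_x_3 = 84
center_y_3 = 144
radius_3 = 68
py0_4 = 276
py1_5 = 380
center_x_6 = 100
center_y_6 = 360
radius_6 = 44
px0_7 = 64
py0_7 = 76
px0_8 = 252
py0_8 = 320
px1_8 = 320
py1_8 = 444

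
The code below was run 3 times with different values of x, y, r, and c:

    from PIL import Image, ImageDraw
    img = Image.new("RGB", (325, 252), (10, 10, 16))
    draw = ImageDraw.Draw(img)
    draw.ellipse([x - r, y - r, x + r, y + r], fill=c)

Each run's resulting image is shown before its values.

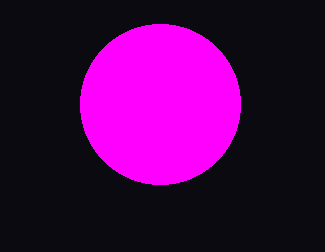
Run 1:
x = 160, y = 104, r = 80, c = 'magenta'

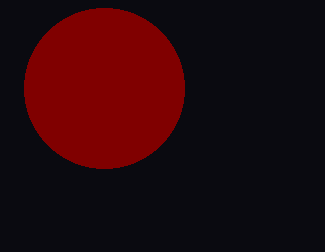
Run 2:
x = 104, y = 88, r = 80, c = 'maroon'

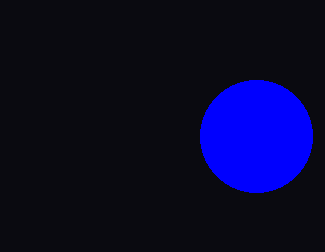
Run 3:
x = 256, y = 136, r = 56, c = 'blue'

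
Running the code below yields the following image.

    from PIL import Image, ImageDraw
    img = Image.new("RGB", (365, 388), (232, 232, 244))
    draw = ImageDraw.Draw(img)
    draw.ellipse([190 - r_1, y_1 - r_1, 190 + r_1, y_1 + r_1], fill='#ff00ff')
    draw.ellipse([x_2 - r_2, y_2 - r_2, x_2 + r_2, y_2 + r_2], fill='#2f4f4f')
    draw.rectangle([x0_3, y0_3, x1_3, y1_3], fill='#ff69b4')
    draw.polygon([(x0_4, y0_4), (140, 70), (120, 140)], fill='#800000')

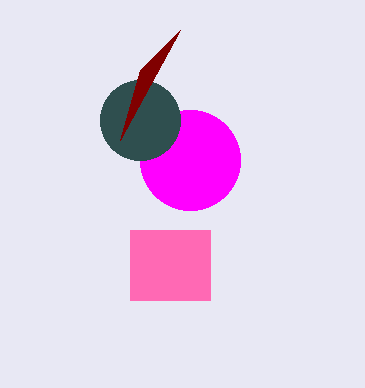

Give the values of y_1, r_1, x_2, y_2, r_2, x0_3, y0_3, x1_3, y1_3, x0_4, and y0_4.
y_1 = 160, r_1 = 50, x_2 = 140, y_2 = 120, r_2 = 40, x0_3 = 130, y0_3 = 230, x1_3 = 210, y1_3 = 300, x0_4 = 180, y0_4 = 30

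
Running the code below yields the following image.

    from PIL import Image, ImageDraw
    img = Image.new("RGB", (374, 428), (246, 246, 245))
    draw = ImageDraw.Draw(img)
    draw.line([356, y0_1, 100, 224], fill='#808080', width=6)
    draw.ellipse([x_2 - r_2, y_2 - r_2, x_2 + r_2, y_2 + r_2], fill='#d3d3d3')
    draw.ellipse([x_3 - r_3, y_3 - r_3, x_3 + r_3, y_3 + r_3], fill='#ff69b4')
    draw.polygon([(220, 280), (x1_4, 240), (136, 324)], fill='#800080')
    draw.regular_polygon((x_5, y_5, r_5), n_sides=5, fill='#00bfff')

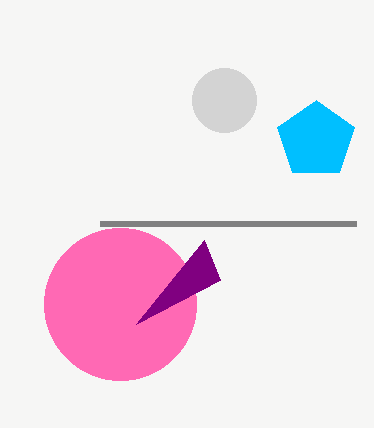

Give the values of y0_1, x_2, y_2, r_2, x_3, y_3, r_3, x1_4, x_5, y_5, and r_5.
y0_1 = 224
x_2 = 224
y_2 = 100
r_2 = 32
x_3 = 120
y_3 = 304
r_3 = 76
x1_4 = 204
x_5 = 316
y_5 = 140
r_5 = 40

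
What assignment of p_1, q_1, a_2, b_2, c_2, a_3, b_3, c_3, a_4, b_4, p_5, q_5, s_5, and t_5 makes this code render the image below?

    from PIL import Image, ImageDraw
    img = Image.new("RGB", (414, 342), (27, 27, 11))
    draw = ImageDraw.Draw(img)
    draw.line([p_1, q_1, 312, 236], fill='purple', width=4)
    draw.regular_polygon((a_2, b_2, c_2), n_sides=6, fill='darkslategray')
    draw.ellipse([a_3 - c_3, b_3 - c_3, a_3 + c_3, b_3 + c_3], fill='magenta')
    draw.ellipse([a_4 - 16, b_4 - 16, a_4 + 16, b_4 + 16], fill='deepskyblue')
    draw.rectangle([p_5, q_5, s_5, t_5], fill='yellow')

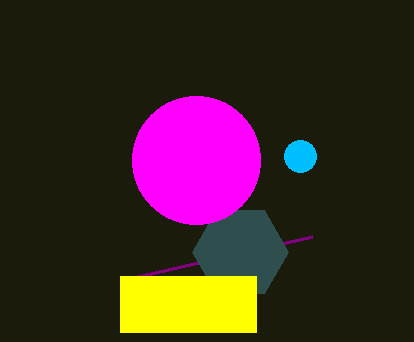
p_1 = 120, q_1 = 280, a_2 = 240, b_2 = 252, c_2 = 48, a_3 = 196, b_3 = 160, c_3 = 64, a_4 = 300, b_4 = 156, p_5 = 120, q_5 = 276, s_5 = 256, t_5 = 332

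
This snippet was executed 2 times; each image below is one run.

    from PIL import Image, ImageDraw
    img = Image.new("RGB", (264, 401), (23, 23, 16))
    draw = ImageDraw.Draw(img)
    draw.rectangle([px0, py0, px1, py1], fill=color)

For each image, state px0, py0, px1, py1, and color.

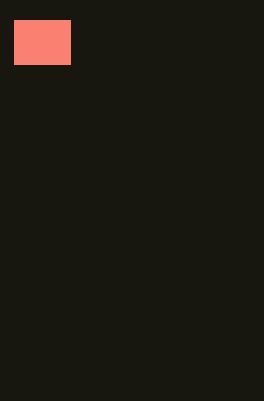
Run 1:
px0 = 14; py0 = 20; px1 = 70; py1 = 64; color = 'salmon'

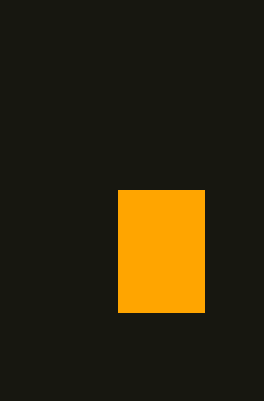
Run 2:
px0 = 118
py0 = 190
px1 = 204
py1 = 312
color = 'orange'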